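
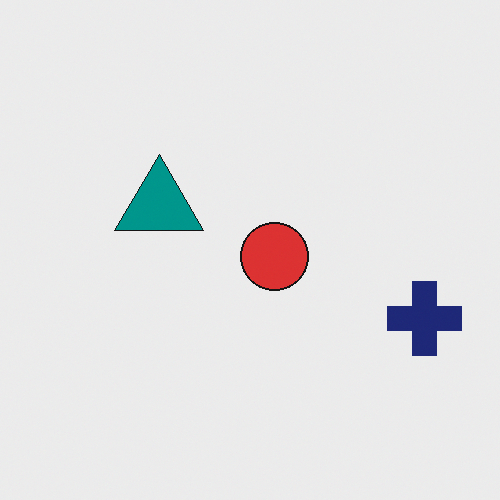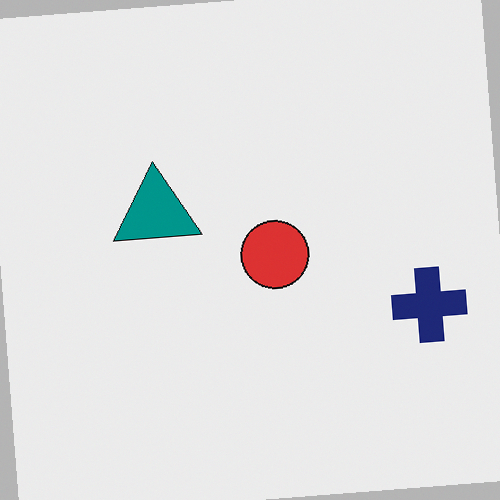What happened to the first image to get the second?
This is the original image rotated counter-clockwise by a slight angle.

Every shape is tilted by the same angle and the image corners show triangular fill wedges — a whole-image rotation by a non-right angle.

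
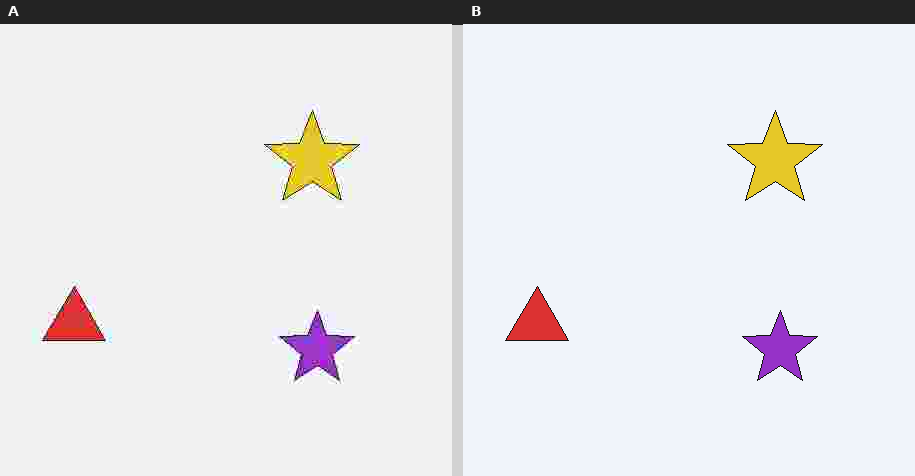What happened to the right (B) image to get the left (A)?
The image was heavily JPEG-compressed with obvious blocking artifacts.

Blocky 8×8 compression artifacts appear around shape edges and the flat background shows ringing — characteristic JPEG degradation.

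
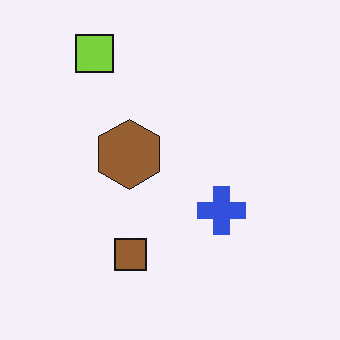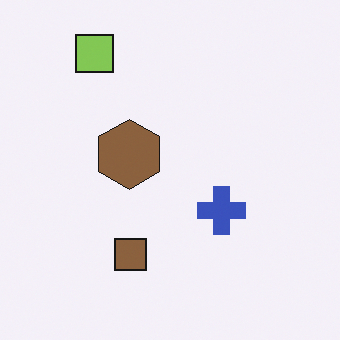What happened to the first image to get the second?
Slightly desaturated.

All colors are more muted and greyish — a global saturation change.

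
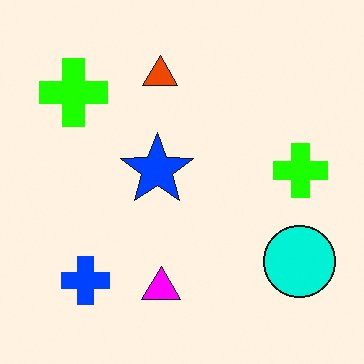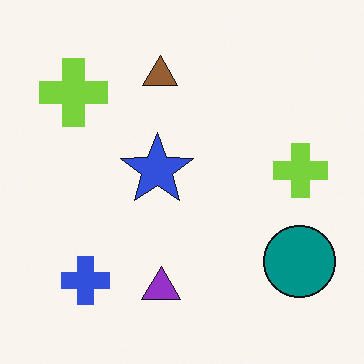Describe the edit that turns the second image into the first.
The transformation is: heavily oversaturated.

All colors are more vivid — a global saturation change.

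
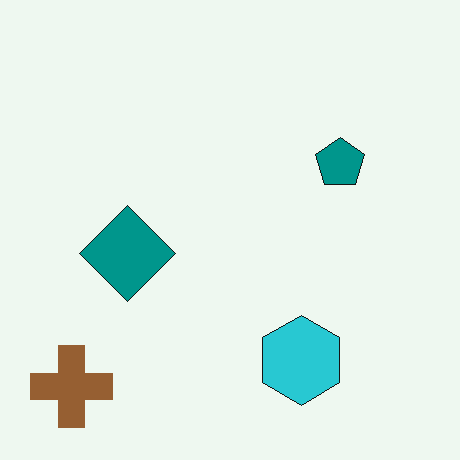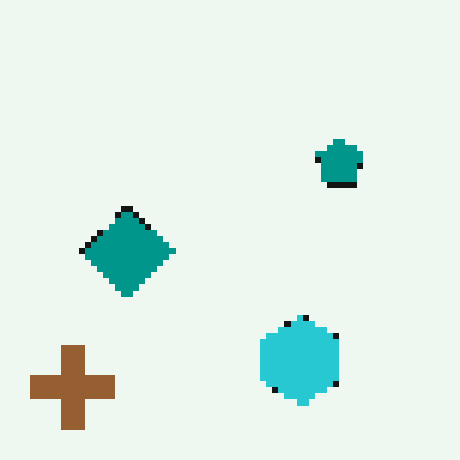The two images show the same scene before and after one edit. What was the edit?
It was pixelated into visible square blocks.

Shapes are reduced to large square blocks; fine edges and outlines are lost — a downscale-then-upscale (mosaic) effect.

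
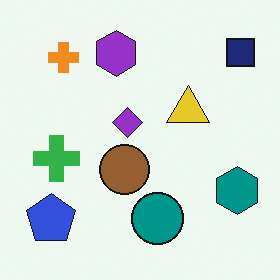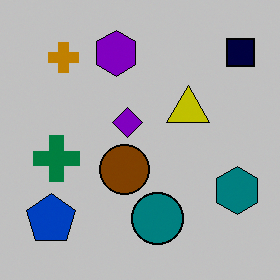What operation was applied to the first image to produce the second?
Heavily posterized to just a handful of flat colors.

Each flat color has snapped to a coarser quantized level — most visibly, the near-white background has dropped to a flat grey.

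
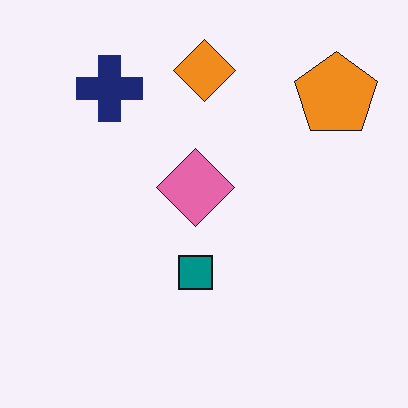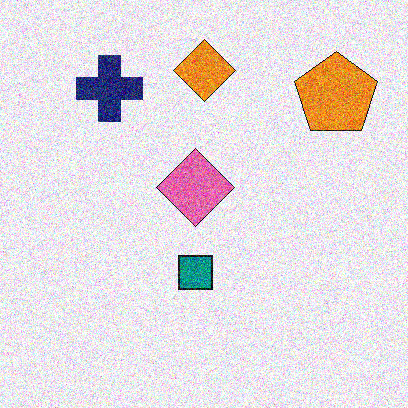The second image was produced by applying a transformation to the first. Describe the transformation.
It was degraded with a thick layer of grain.

Random speckle covers the whole image, including the flat background.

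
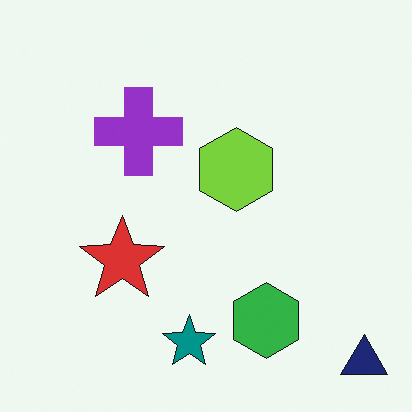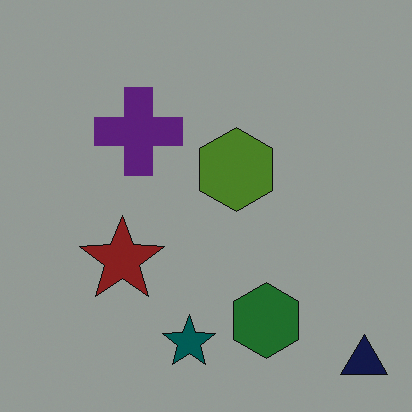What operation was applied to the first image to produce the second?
Darkened a lot.

Every pixel — background and shapes alike — is uniformly darkened.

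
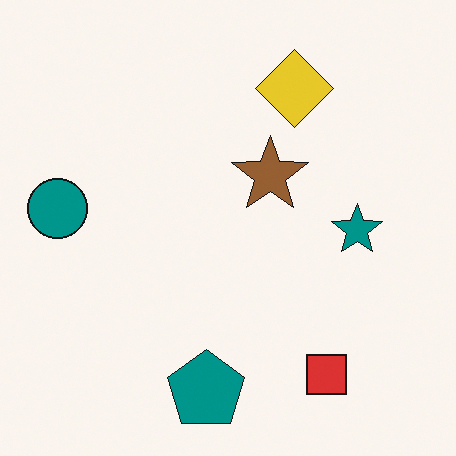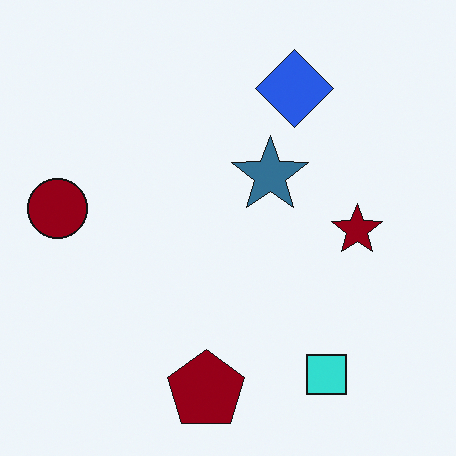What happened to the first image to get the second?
The second image is the first hue-shifted through roughly half the color wheel.

Every shape's color has rotated by the same amount around the hue wheel — a uniform hue shift.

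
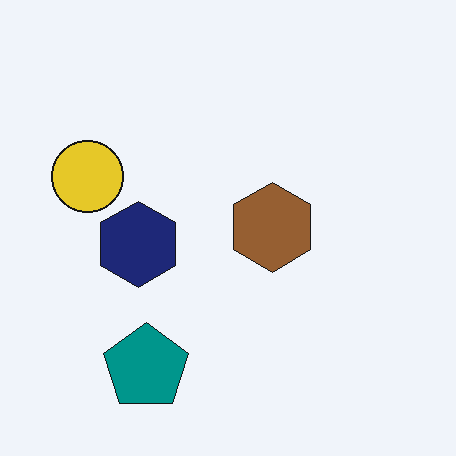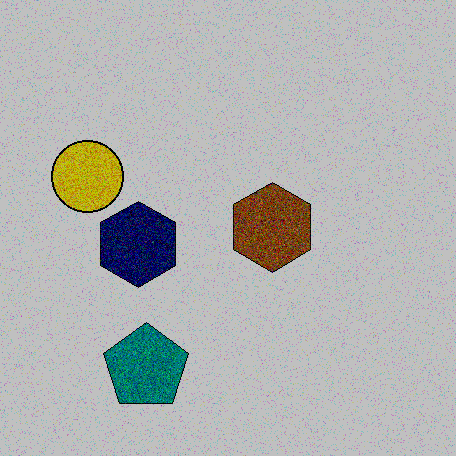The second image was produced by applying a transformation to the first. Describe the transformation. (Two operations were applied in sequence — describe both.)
This is the original image degraded with strong gaussian noise, then aggressively posterized.

Random speckle covers the whole image, including the flat background. Each flat color has snapped to a coarser quantized level — most visibly, the near-white background has dropped to a flat grey.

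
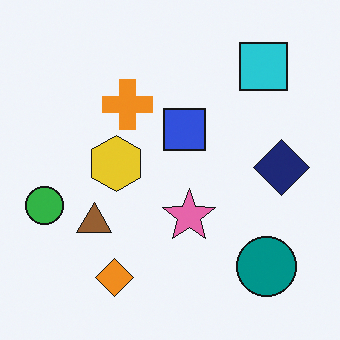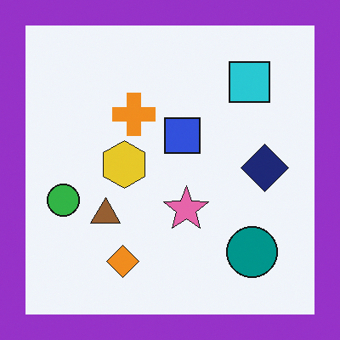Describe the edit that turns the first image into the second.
Framed with a purple border.

A solid purple frame runs around the edge of the second image, with the content slightly shrunk inside it.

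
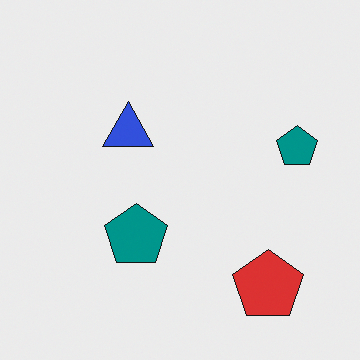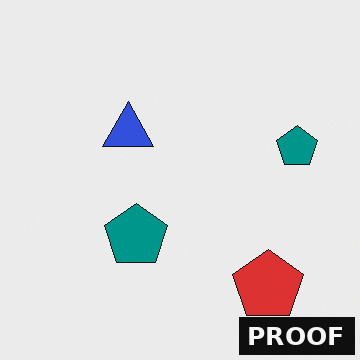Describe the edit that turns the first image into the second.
The image was watermarked with the text "PROOF" in the lower-right corner.

A dark label reading "PROOF" appears in the lower-right corner.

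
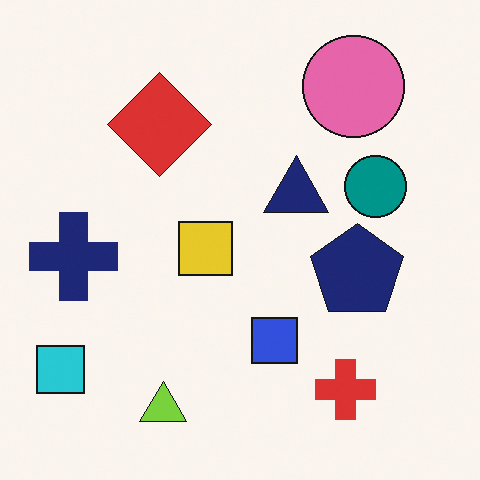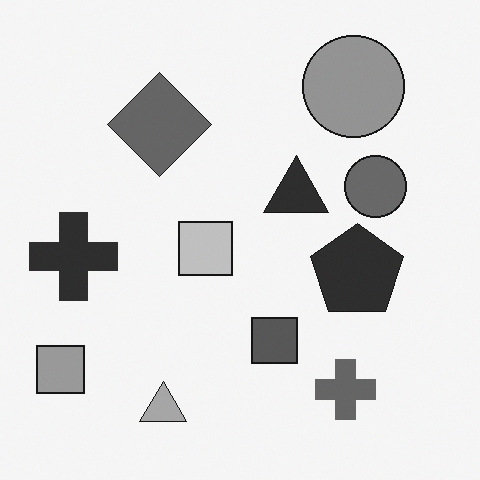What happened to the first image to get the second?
The image was converted to grayscale.

All color is removed — every shape is now a shade of grey.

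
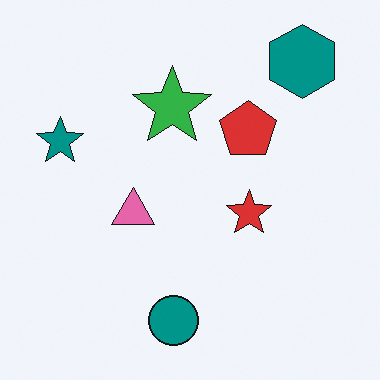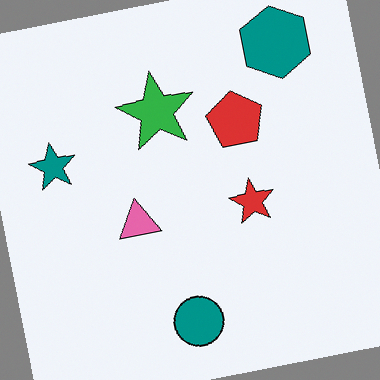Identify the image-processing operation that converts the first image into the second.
This is the original image rotated counter-clockwise by a small amount.

Every shape is tilted by the same angle and the image corners show triangular fill wedges — a whole-image rotation by a non-right angle.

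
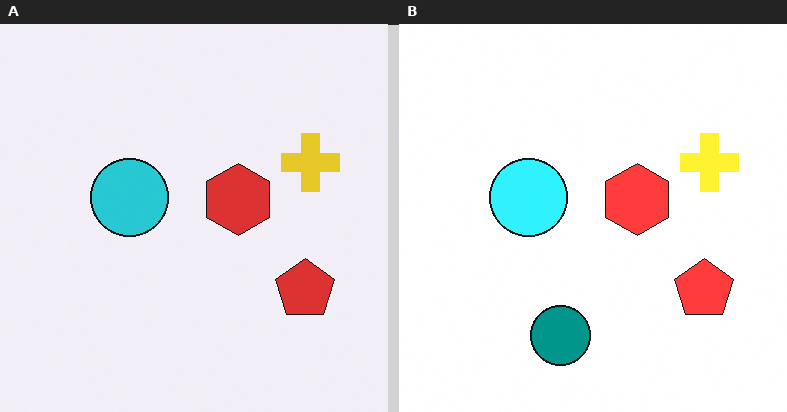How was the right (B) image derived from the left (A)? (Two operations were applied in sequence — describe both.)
The transformation is: brightened a little, then overlaid with an additional teal circle.

Every pixel — background and shapes alike — is uniformly brightened. A teal circle appears in the right (B) image that is absent from the left (A).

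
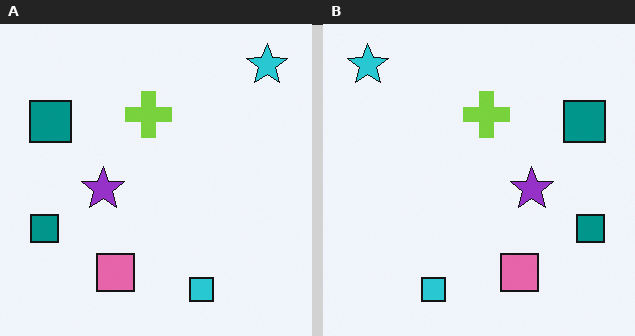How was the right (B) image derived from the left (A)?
Flipped horizontally (left ↔ right).

The cyan star is in the top-right of the left (A) image and the top-left of the right (B) — shapes on opposite sides of the vertical midline have swapped in a mirror flip.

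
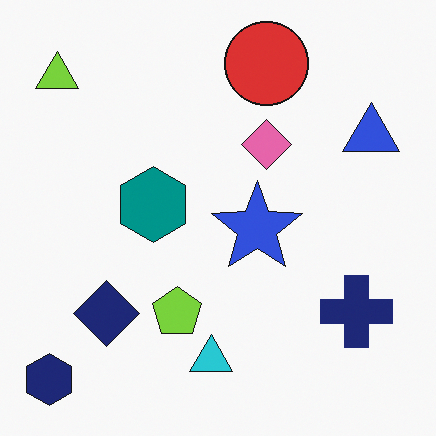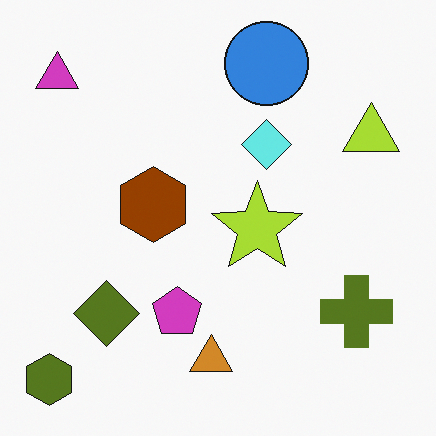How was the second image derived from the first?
Hue-shifted by a large amount.

Every shape's color has rotated by the same amount around the hue wheel — a uniform hue shift.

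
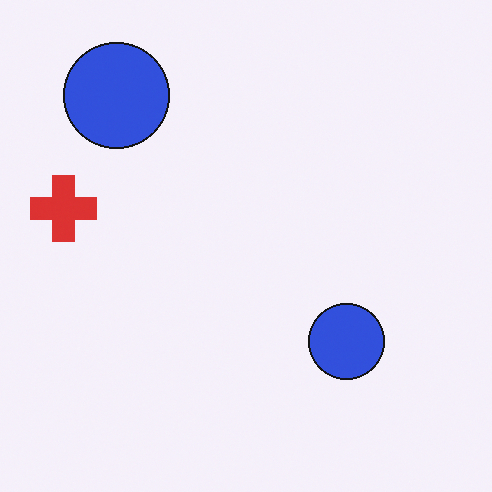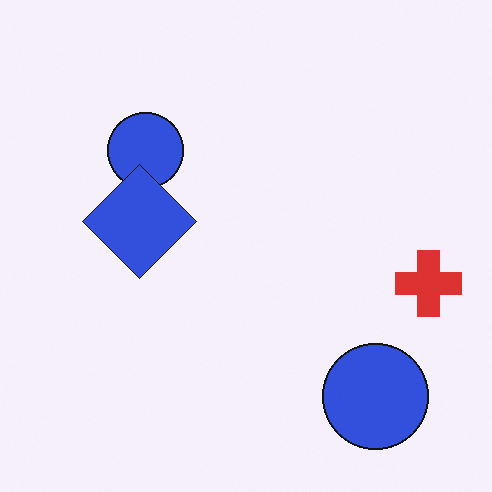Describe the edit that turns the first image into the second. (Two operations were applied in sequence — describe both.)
It was rotated 180°, then overlaid with an additional blue diamond.

The red cross sits in the left of the first image and the right of the second — consistent with a whole-image 180° rotation. A blue diamond appears in the second image that is absent from the first.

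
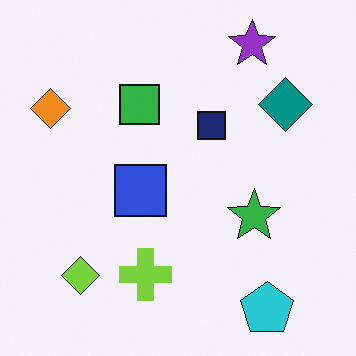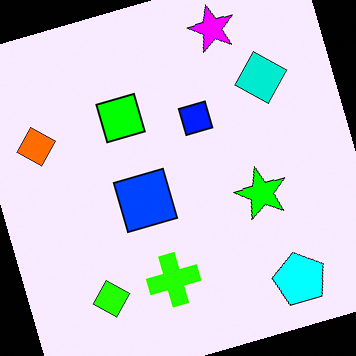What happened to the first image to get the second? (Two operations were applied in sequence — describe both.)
The second image is the first rotated counter-clockwise by a clearly visible amount, then made much more vivid (saturation change).

Every shape is tilted by the same angle and the image corners show triangular fill wedges — a whole-image rotation by a non-right angle. All colors are more vivid — a global saturation change.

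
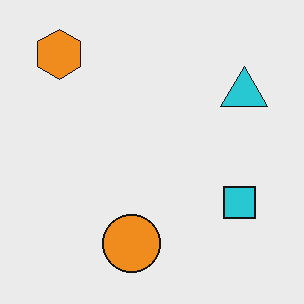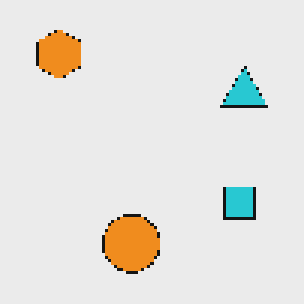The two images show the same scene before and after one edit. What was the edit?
The transformation is: mildly pixelated.

Shapes are reduced to large square blocks; fine edges and outlines are lost — a downscale-then-upscale (mosaic) effect.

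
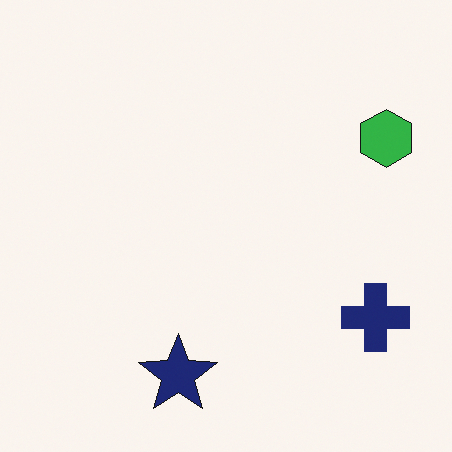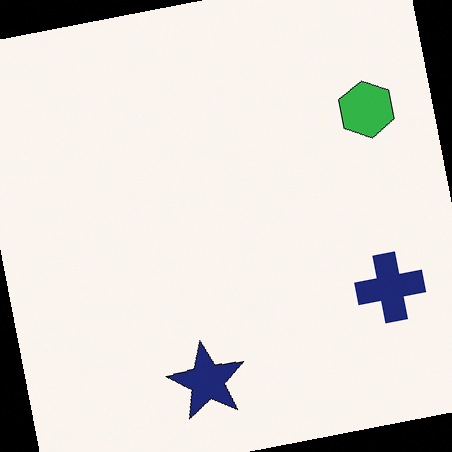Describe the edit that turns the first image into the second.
The second image is the first rotated counter-clockwise by a small amount.

Every shape is tilted by the same angle and the image corners show triangular fill wedges — a whole-image rotation by a non-right angle.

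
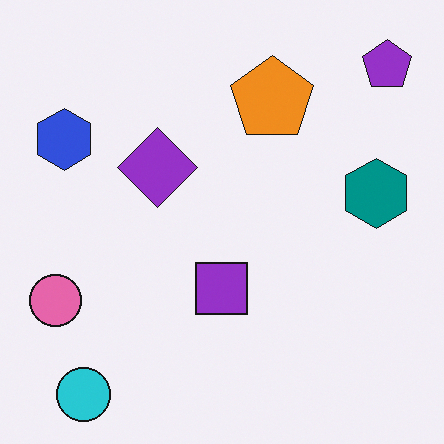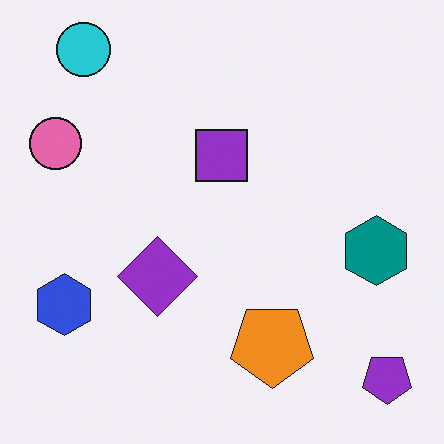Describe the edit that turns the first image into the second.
Flipped vertically (top ↔ bottom).

The cyan circle is in the bottom-left of the first image and the top-left of the second — shapes on opposite sides of the horizontal midline have swapped in a mirror flip.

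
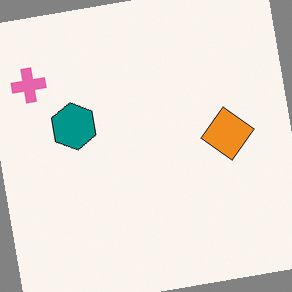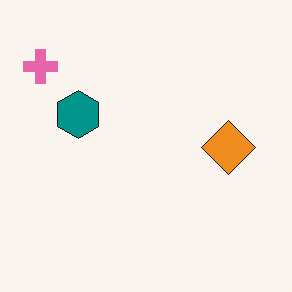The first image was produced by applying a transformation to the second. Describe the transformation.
The image was rotated counter-clockwise by a small amount.

Every shape is tilted by the same angle and the image corners show triangular fill wedges — a whole-image rotation by a non-right angle.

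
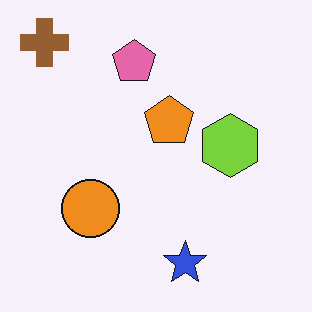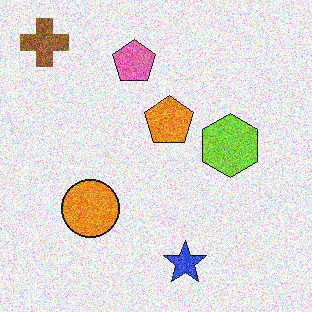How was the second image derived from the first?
The image was degraded with strong gaussian noise.

Random speckle covers the whole image, including the flat background.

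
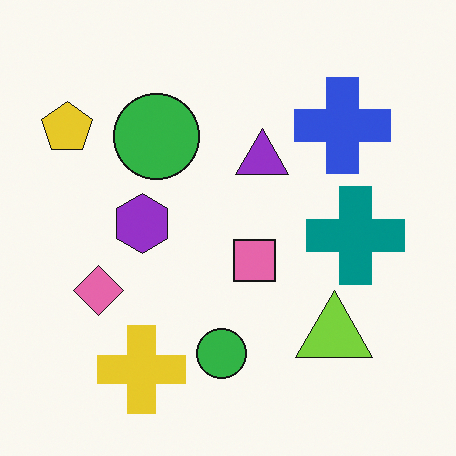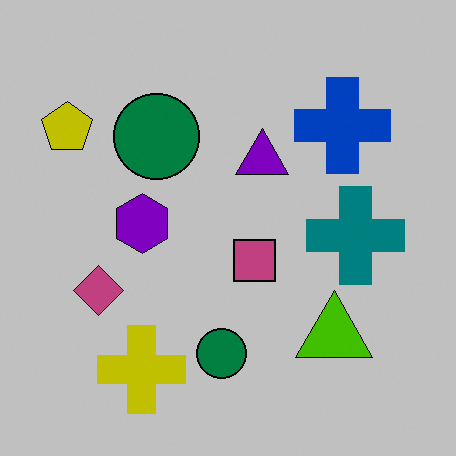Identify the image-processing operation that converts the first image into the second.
The transformation is: heavily posterized to just a handful of flat colors.

Each flat color has snapped to a coarser quantized level — most visibly, the near-white background has dropped to a flat grey.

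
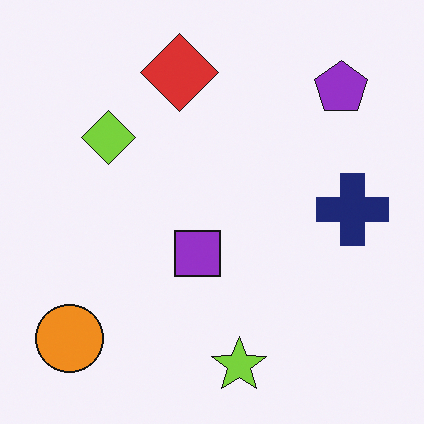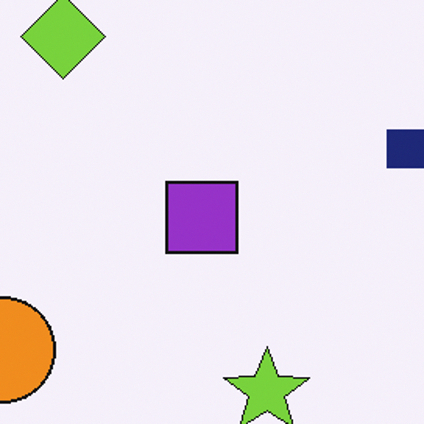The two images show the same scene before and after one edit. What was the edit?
The image was cropped to a modestly smaller region and rescaled.

The visible shapes are larger and the field of view is narrower; shapes near the original edges may be partly or wholly outside the frame — a crop-and-rescale.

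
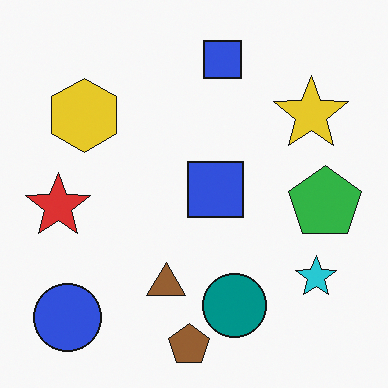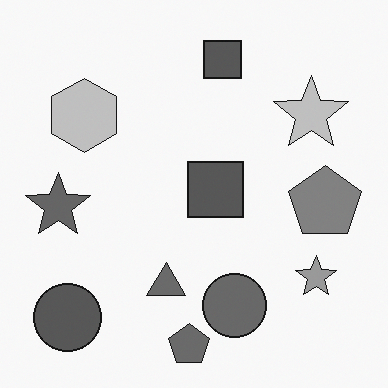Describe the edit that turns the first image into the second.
The second image is the first converted to grayscale.

All color is removed — every shape is now a shade of grey.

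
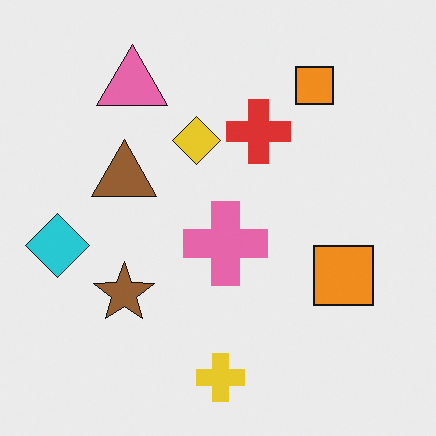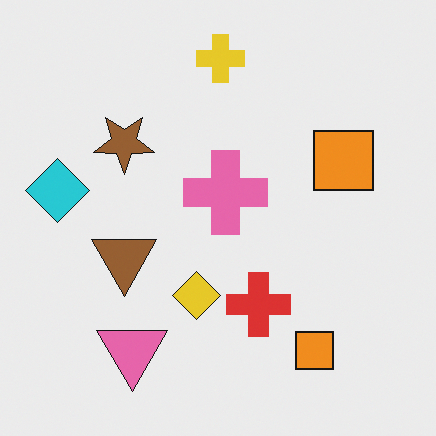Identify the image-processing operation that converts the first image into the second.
It was flipped vertically (top ↔ bottom).

The yellow cross is in the bottom of the first image and the top of the second — shapes on opposite sides of the horizontal midline have swapped in a mirror flip.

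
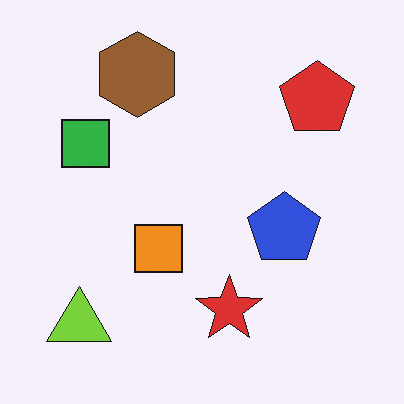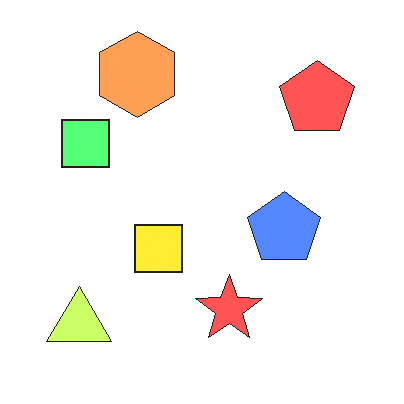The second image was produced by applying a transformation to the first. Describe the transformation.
This is the original image substantially brightened.

Every pixel — background and shapes alike — is uniformly brightened.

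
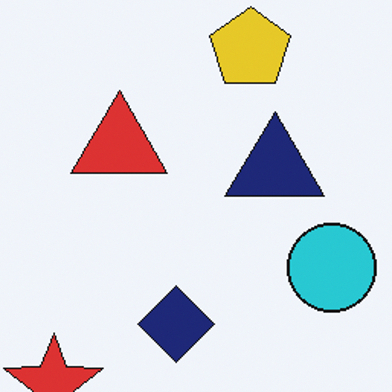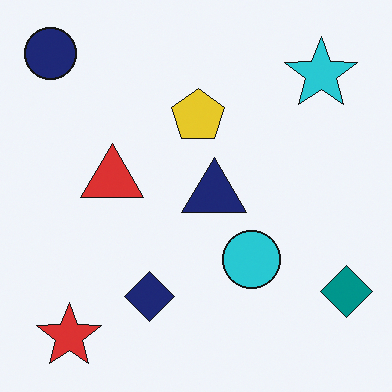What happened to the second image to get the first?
The image was cropped slightly and scaled back up.

The visible shapes are larger and the field of view is narrower; shapes near the original edges may be partly or wholly outside the frame — a crop-and-rescale.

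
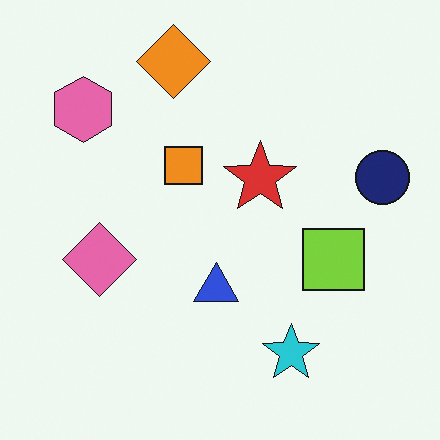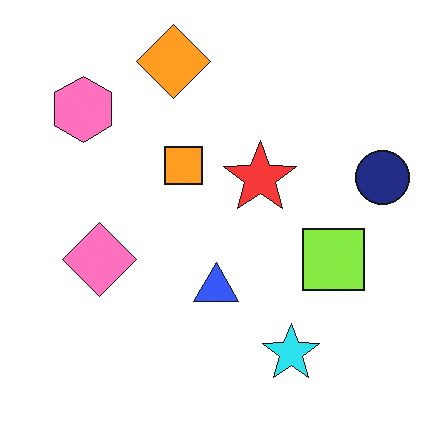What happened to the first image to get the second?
It was slightly brightened.

Every pixel — background and shapes alike — is uniformly brightened.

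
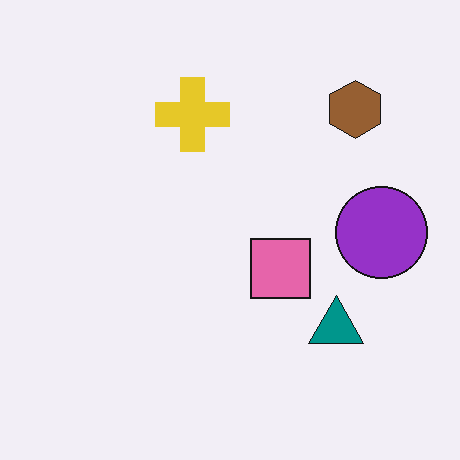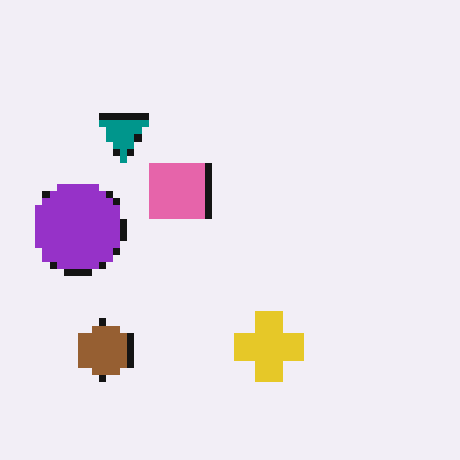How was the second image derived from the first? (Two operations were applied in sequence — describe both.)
It was rotated 180°, then moderately pixelated.

The brown hexagon sits in the top-right of the first image and the bottom-left of the second — consistent with a whole-image 180° rotation. Shapes are reduced to large square blocks; fine edges and outlines are lost — a downscale-then-upscale (mosaic) effect.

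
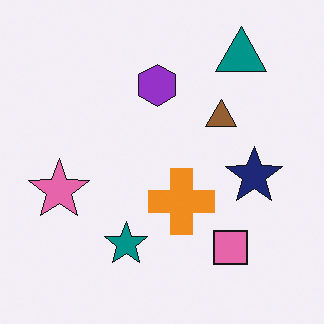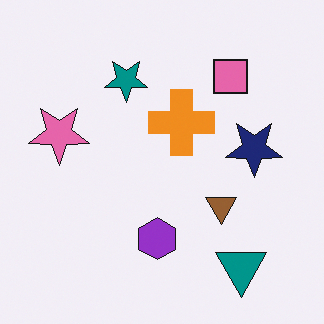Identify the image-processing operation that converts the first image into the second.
The transformation is: flipped vertically (top ↔ bottom).

The teal triangle is in the top-right of the first image and the bottom-right of the second — shapes on opposite sides of the horizontal midline have swapped in a mirror flip.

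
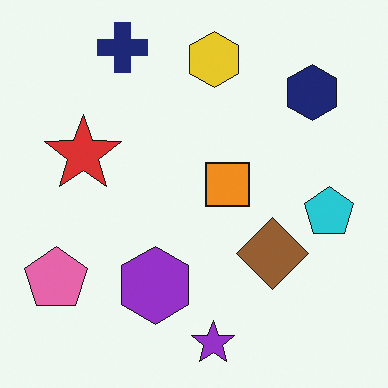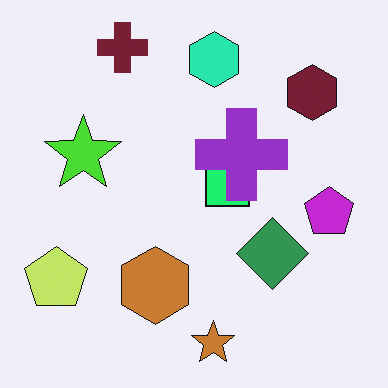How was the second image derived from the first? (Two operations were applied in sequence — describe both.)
It was hue-shifted by a moderate amount, then overlaid with an additional purple cross.

Every shape's color has rotated by the same amount around the hue wheel — a uniform hue shift. A purple cross appears in the second image that is absent from the first.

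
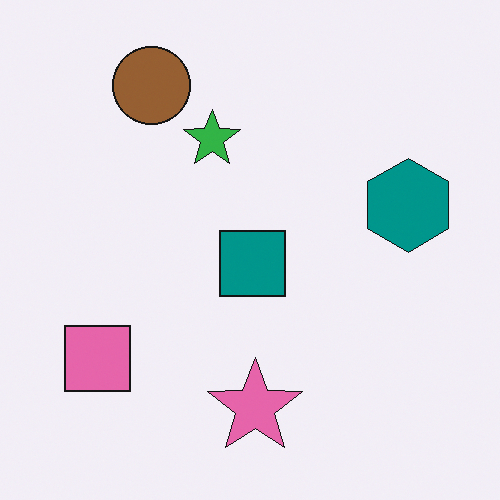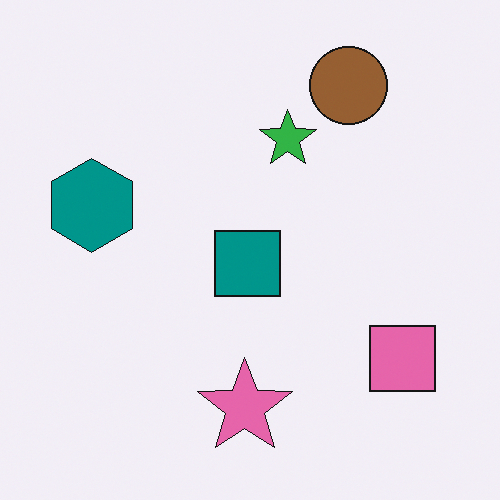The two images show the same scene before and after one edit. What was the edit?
The image was flipped horizontally (left ↔ right).

The teal hexagon is in the right of the first image and the left of the second — shapes on opposite sides of the vertical midline have swapped in a mirror flip.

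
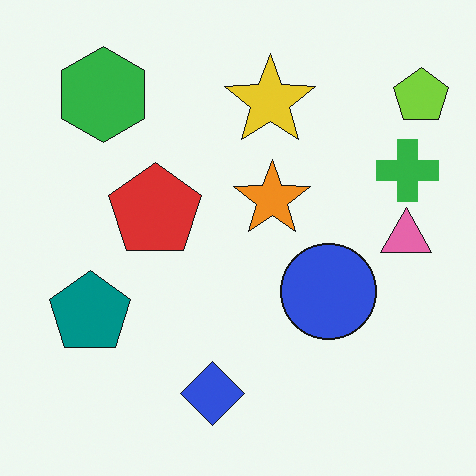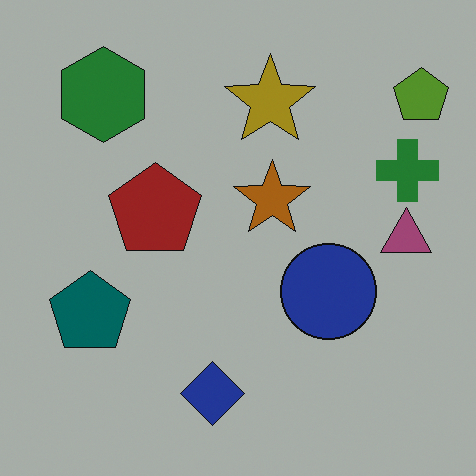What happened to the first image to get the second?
The transformation is: substantially darkened.

Every pixel — background and shapes alike — is uniformly darkened.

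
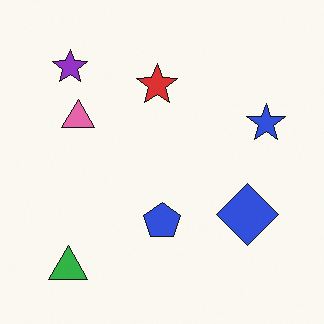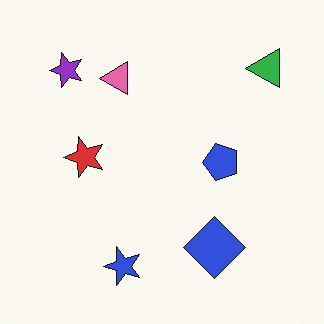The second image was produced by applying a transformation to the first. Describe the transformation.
The second image is the first transposed (reflected across the top-left ↔ bottom-right diagonal).

Shapes have swapped their row and column positions — what was in the top-right is now in the bottom-left — a diagonal reflection.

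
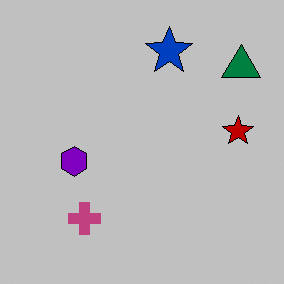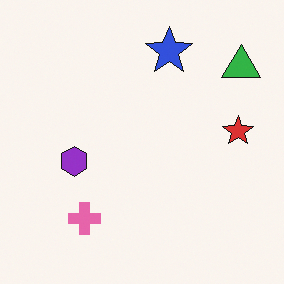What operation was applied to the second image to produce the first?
It was aggressively posterized.

Each flat color has snapped to a coarser quantized level — most visibly, the near-white background has dropped to a flat grey.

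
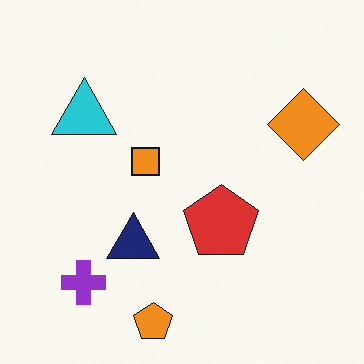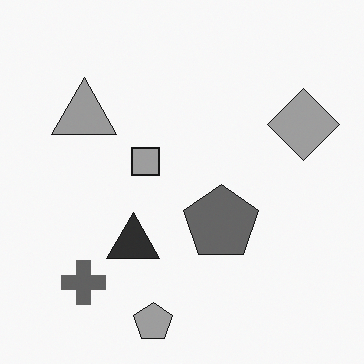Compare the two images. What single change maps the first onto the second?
It was converted to grayscale.

All color is removed — every shape is now a shade of grey.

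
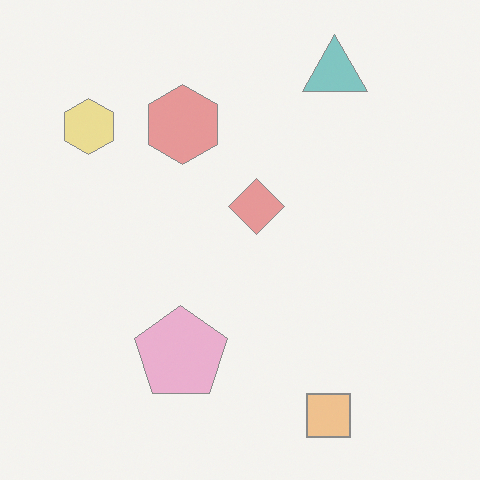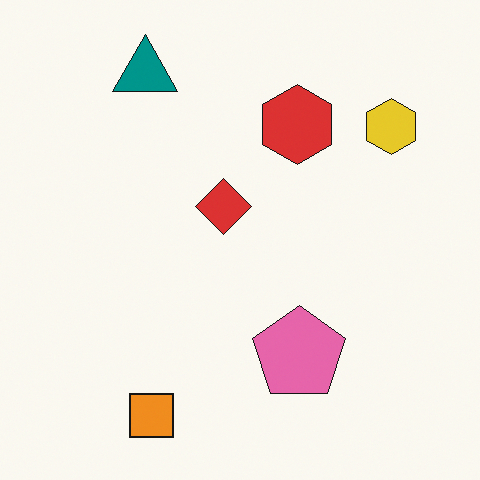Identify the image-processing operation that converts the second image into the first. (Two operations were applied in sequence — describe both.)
It was flipped horizontally (left ↔ right), then given much lower contrast.

The yellow hexagon is in the top-right of the second image and the top-left of the first — shapes on opposite sides of the vertical midline have swapped in a mirror flip. Tones are pushed toward mid-grey across the whole image — a global contrast change.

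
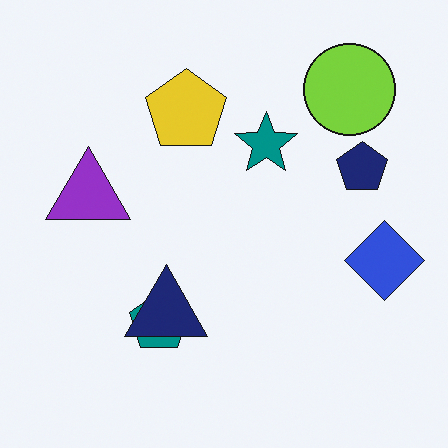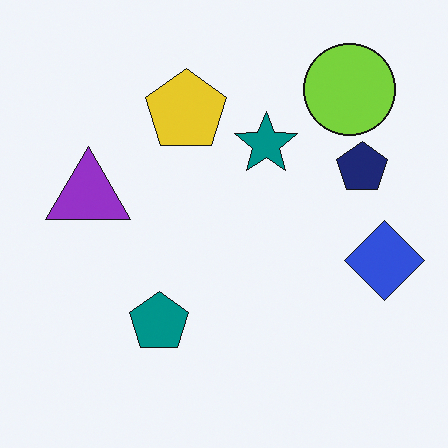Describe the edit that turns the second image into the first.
This is the original image overlaid with an additional navy triangle.

A navy triangle appears in the first image that is absent from the second.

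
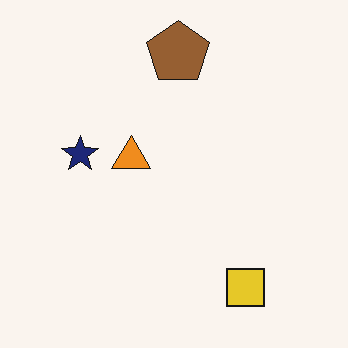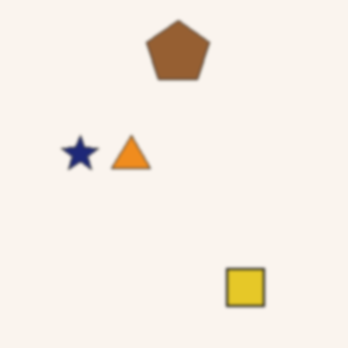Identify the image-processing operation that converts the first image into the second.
This is the original image lightly blurred.

Shape edges and outlines are uniformly softened across the whole image.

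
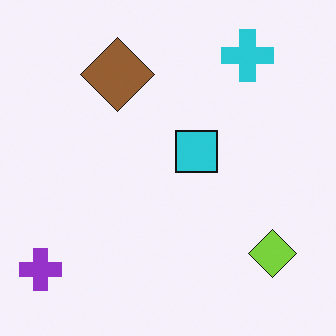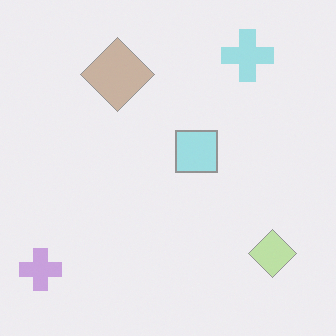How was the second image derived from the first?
This is the original image washed out (contrast reduced).

Tones are pushed toward mid-grey across the whole image — a global contrast change.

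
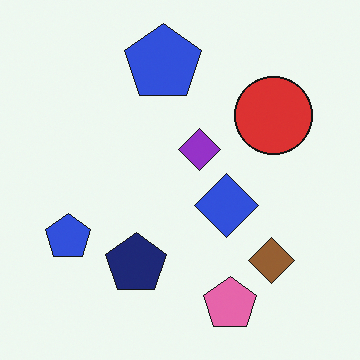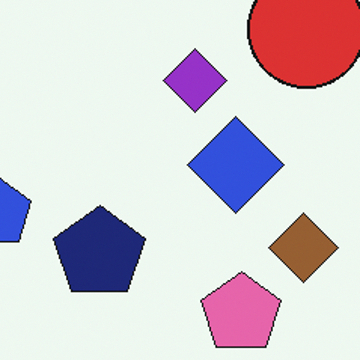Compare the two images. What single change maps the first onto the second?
It was cropped slightly and scaled back up.

The visible shapes are larger and the field of view is narrower; shapes near the original edges may be partly or wholly outside the frame — a crop-and-rescale.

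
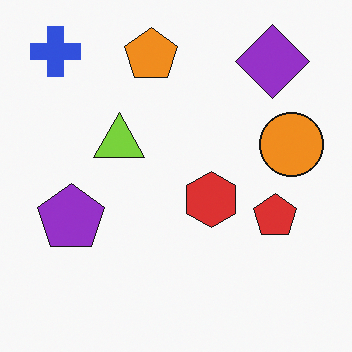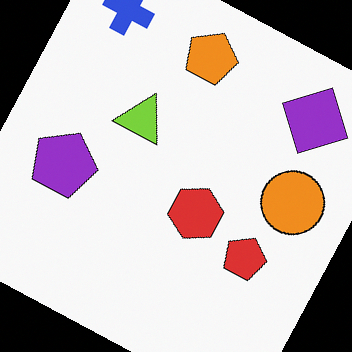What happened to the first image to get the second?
Rotated clockwise by a clearly visible amount.

Every shape is tilted by the same angle and the image corners show triangular fill wedges — a whole-image rotation by a non-right angle.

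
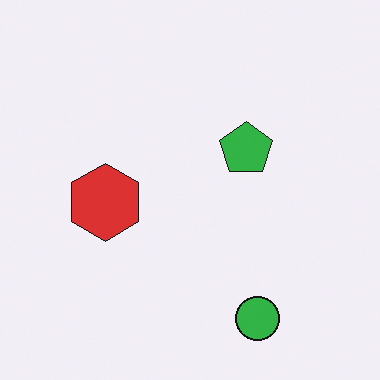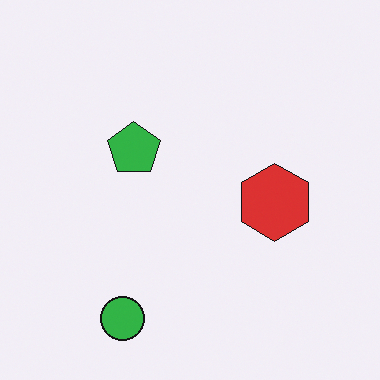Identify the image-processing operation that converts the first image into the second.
The second image is the first flipped horizontally (left ↔ right).

The red hexagon is in the left of the first image and the right of the second — shapes on opposite sides of the vertical midline have swapped in a mirror flip.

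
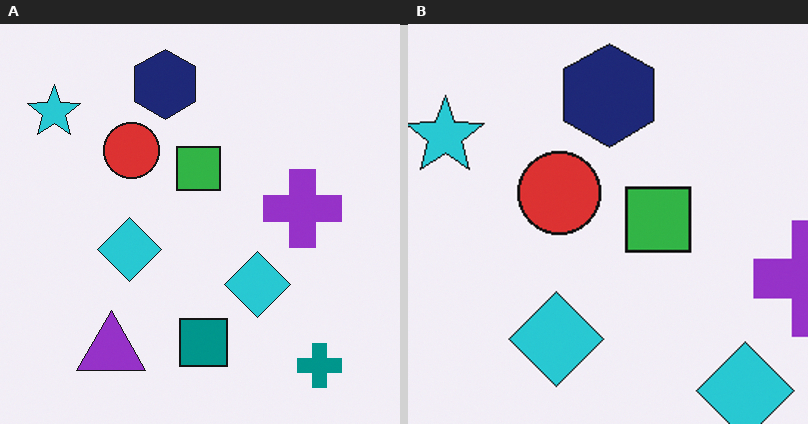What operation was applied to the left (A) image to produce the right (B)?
The right (B) image is the left (A) cropped slightly and scaled back up.

The visible shapes are larger and the field of view is narrower; shapes near the original edges may be partly or wholly outside the frame — a crop-and-rescale.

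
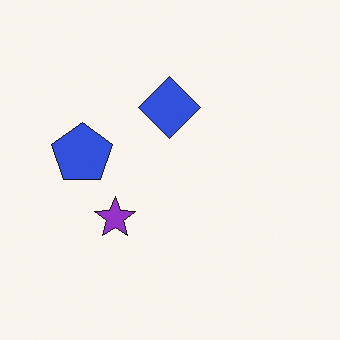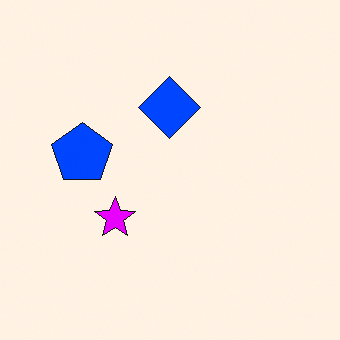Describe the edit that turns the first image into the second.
The second image is the first heavily oversaturated.

All colors are more vivid — a global saturation change.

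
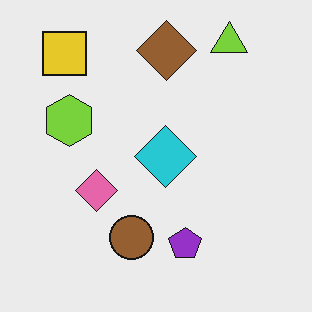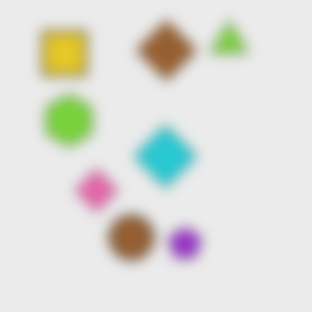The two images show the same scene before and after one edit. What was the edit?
It was strongly gaussian-blurred.

Shape edges and outlines are uniformly softened across the whole image.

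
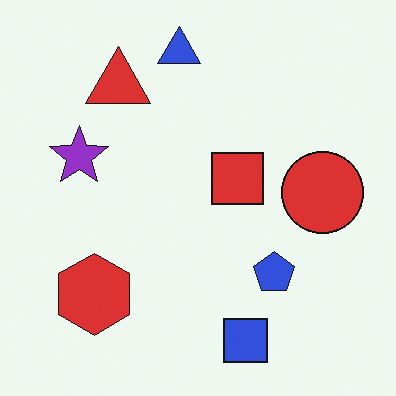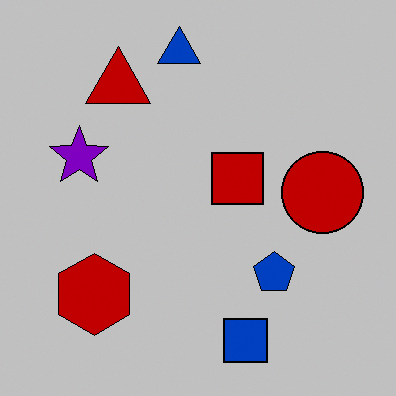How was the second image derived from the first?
It was aggressively posterized.

Each flat color has snapped to a coarser quantized level — most visibly, the near-white background has dropped to a flat grey.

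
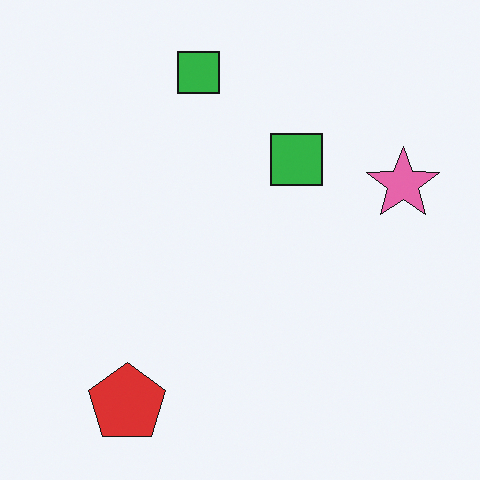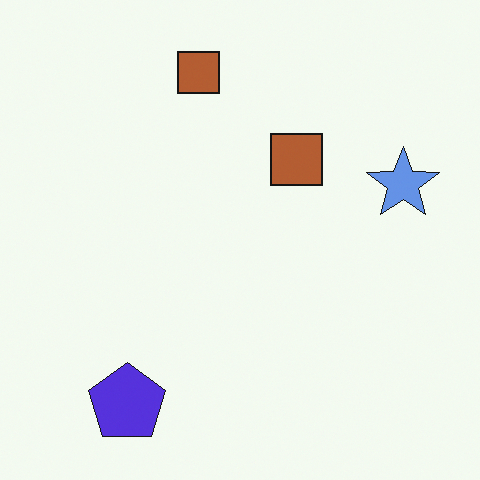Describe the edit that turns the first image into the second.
The image was hue-shifted by a large amount.

Every shape's color has rotated by the same amount around the hue wheel — a uniform hue shift.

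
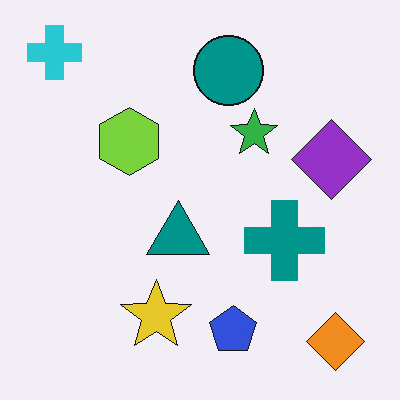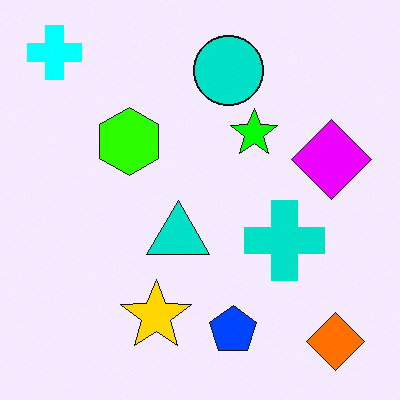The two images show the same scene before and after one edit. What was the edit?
The transformation is: heavily oversaturated.

All colors are more vivid — a global saturation change.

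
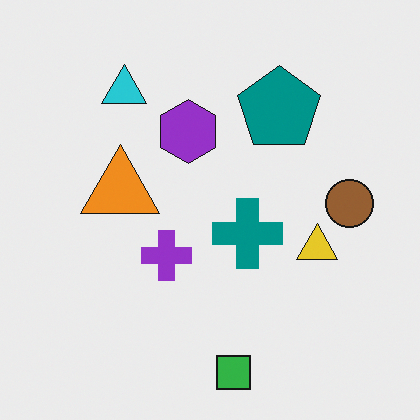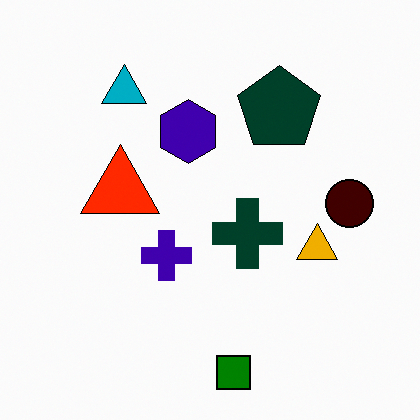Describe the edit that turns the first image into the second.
The image was boosted in contrast.

Tones are pushed away from mid-grey across the whole image — a global contrast change.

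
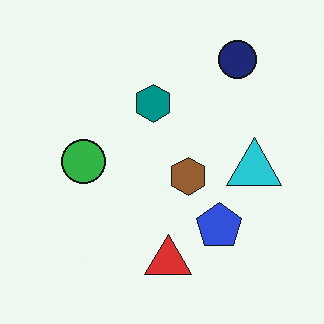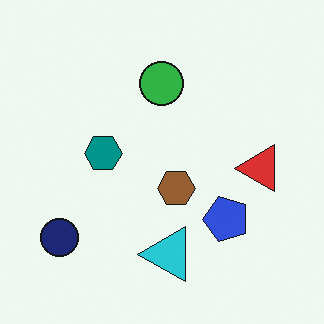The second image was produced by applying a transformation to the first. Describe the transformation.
The second image is the first transposed (reflected across the top-left ↔ bottom-right diagonal).

Shapes have swapped their row and column positions — what was in the top-right is now in the bottom-left — a diagonal reflection.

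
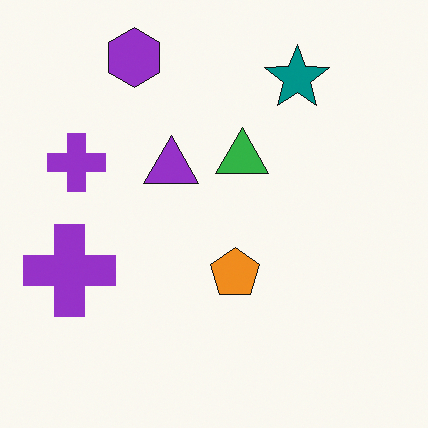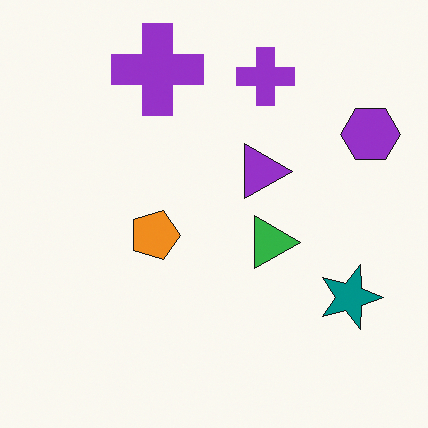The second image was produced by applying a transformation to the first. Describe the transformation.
The second image is the first rotated 90° clockwise.

The purple hexagon sits in the top-left of the first image and the top-right of the second — consistent with a whole-image 90° clockwise rotation.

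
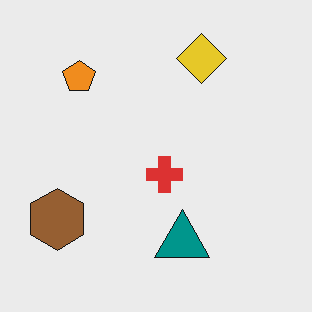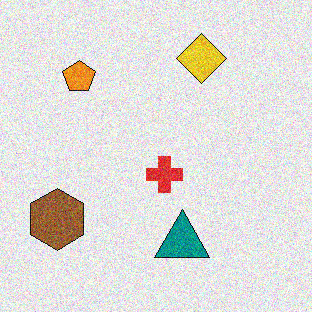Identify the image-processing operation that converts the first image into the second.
It was degraded with visible gaussian noise.

Random speckle covers the whole image, including the flat background.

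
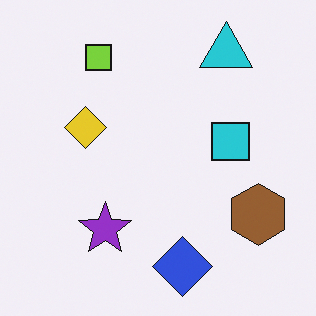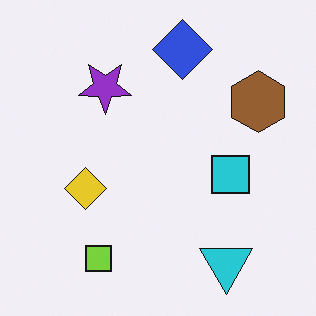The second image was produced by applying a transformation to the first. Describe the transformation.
It was flipped vertically (top ↔ bottom).

The blue diamond is in the bottom of the first image and the top of the second — shapes on opposite sides of the horizontal midline have swapped in a mirror flip.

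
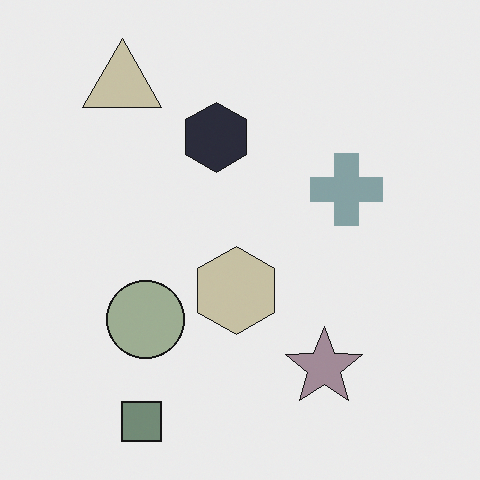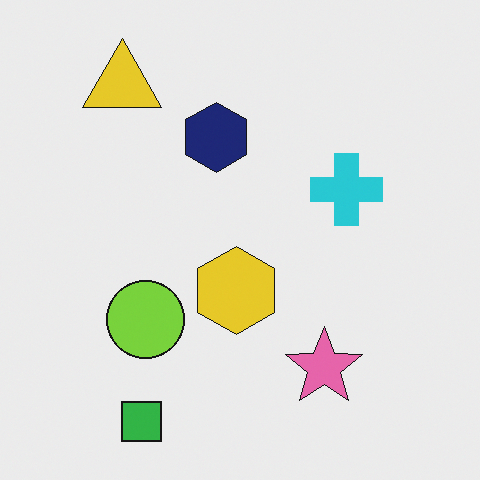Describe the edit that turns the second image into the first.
It was made much more muted (saturation change).

All colors are more muted and greyish — a global saturation change.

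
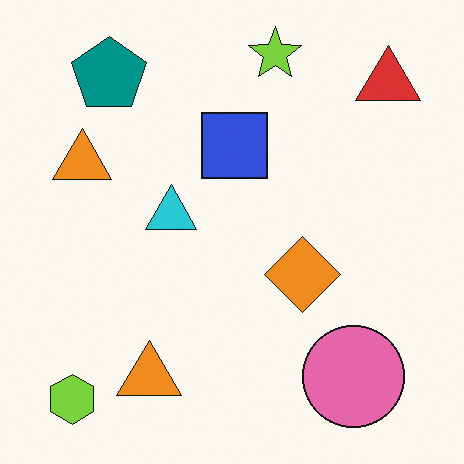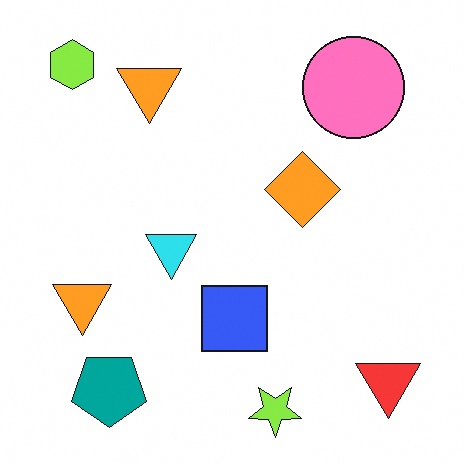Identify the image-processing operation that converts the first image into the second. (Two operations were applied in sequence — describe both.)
It was flipped vertically (top ↔ bottom), then brightened a little.

The lime star is in the top of the first image and the bottom of the second — shapes on opposite sides of the horizontal midline have swapped in a mirror flip. Every pixel — background and shapes alike — is uniformly brightened.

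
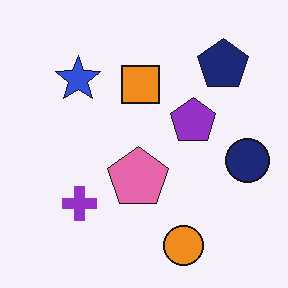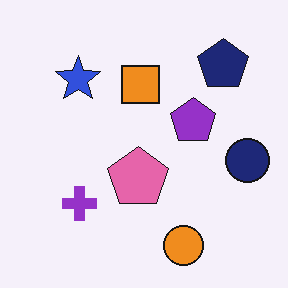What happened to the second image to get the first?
This is the original image given moderate JPEG compression.

Blocky 8×8 compression artifacts appear around shape edges and the flat background shows ringing — characteristic JPEG degradation.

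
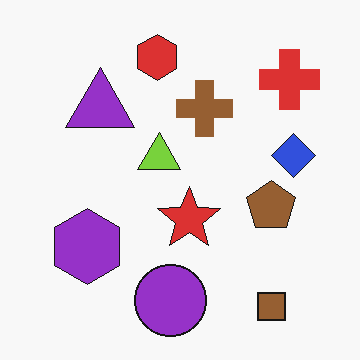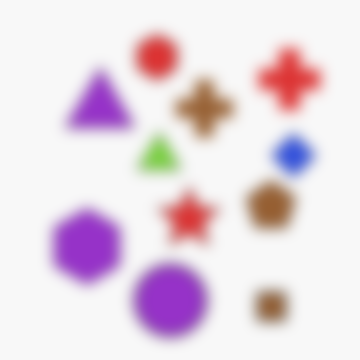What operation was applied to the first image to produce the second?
The second image is the first heavily blurred.

Shape edges and outlines are uniformly softened across the whole image.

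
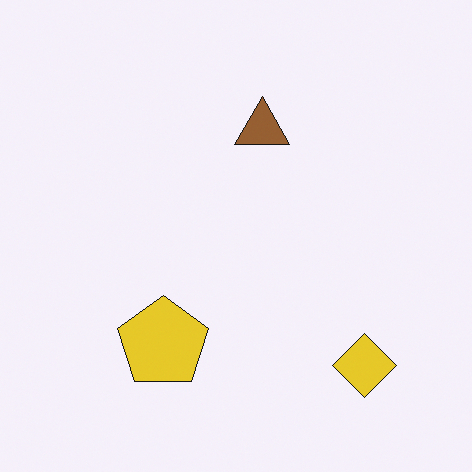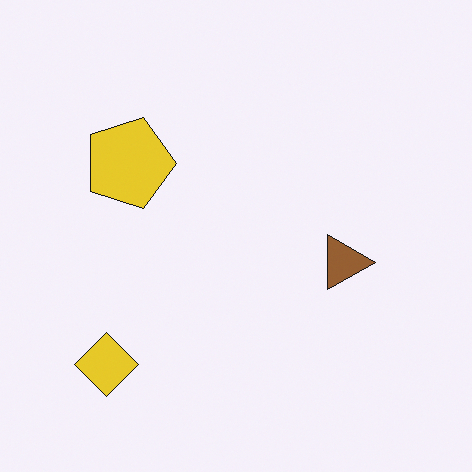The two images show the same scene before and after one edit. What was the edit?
This is the original image rotated 90° clockwise.

The yellow diamond sits in the bottom-right of the first image and the bottom-left of the second — consistent with a whole-image 90° clockwise rotation.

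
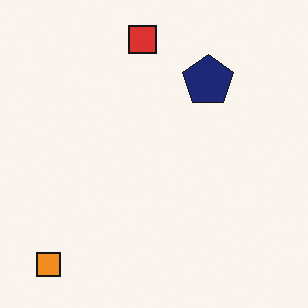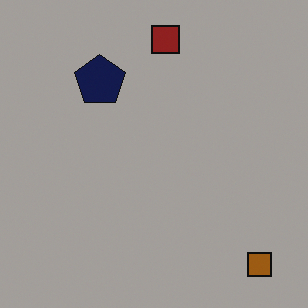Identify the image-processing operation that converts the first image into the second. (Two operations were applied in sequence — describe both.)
The second image is the first flipped horizontally (left ↔ right), then substantially darkened.

The orange square is in the bottom-left of the first image and the bottom-right of the second — shapes on opposite sides of the vertical midline have swapped in a mirror flip. Every pixel — background and shapes alike — is uniformly darkened.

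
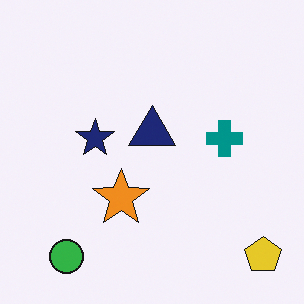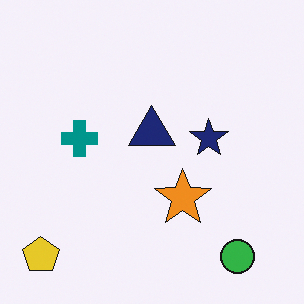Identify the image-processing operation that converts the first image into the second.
The second image is the first flipped horizontally (left ↔ right).

The yellow pentagon is in the bottom-right of the first image and the bottom-left of the second — shapes on opposite sides of the vertical midline have swapped in a mirror flip.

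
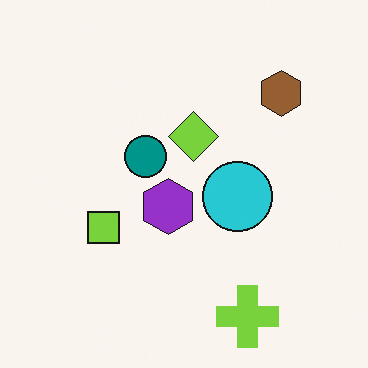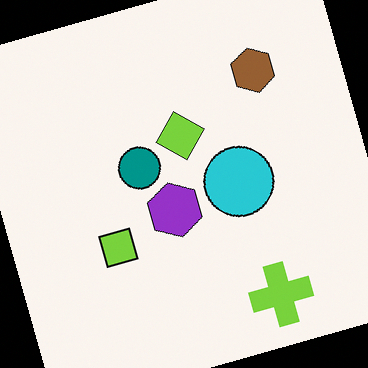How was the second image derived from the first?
The image was rotated counter-clockwise by a moderate amount.

Every shape is tilted by the same angle and the image corners show triangular fill wedges — a whole-image rotation by a non-right angle.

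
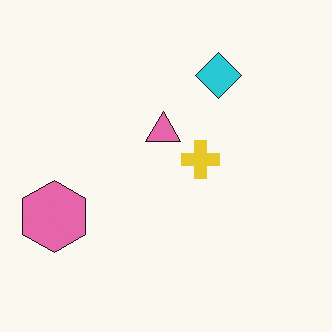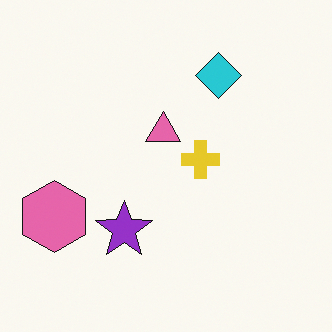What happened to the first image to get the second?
This is the original image overlaid with an additional purple star.

A purple star appears in the second image that is absent from the first.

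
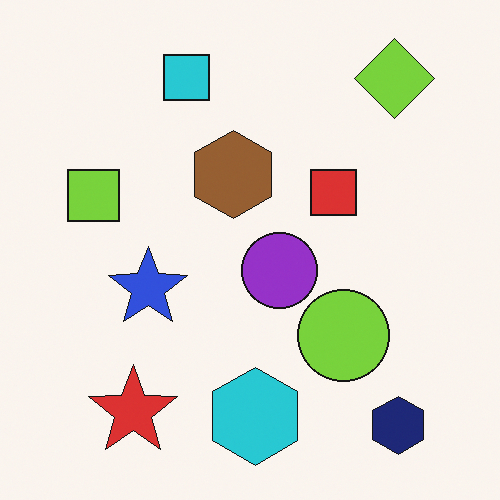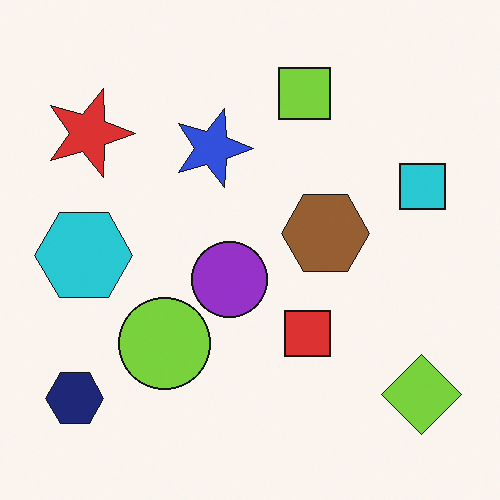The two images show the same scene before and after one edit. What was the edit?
The transformation is: rotated 90° clockwise.

The navy hexagon sits in the bottom-right of the first image and the bottom-left of the second — consistent with a whole-image 90° clockwise rotation.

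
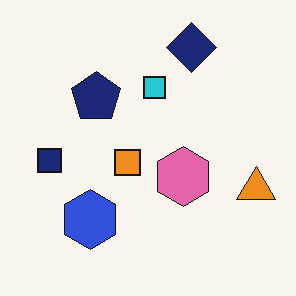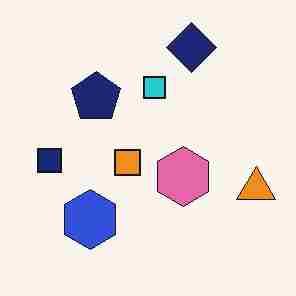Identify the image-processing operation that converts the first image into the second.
The image was degraded with heavy JPEG compression.

Blocky 8×8 compression artifacts appear around shape edges and the flat background shows ringing — characteristic JPEG degradation.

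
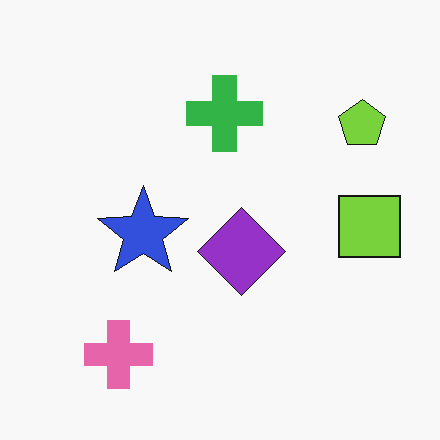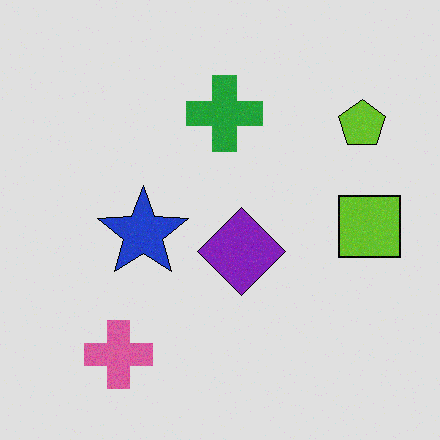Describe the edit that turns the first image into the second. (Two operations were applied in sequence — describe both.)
The image was degraded with light additive noise, then moderately posterized.

Random speckle covers the whole image, including the flat background. Each flat color has snapped to a coarser quantized level — most visibly, the near-white background has dropped to a flat grey.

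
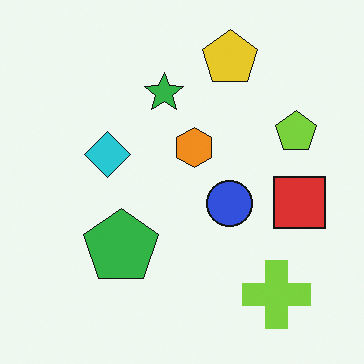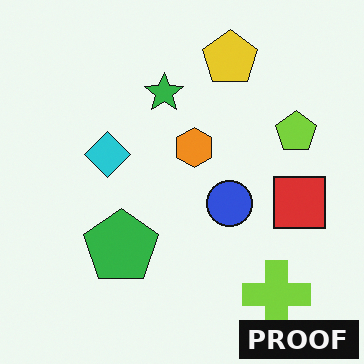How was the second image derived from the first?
This is the original image watermarked with the text "PROOF" in the lower-right corner.

A dark label reading "PROOF" appears in the lower-right corner.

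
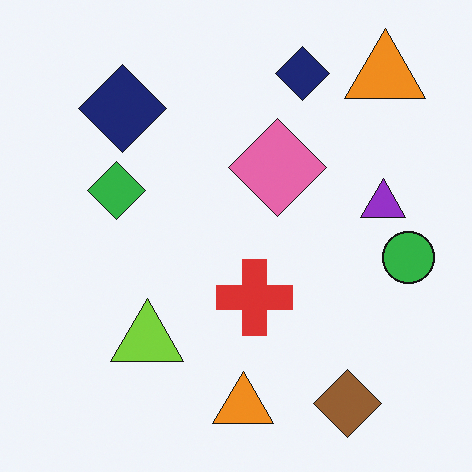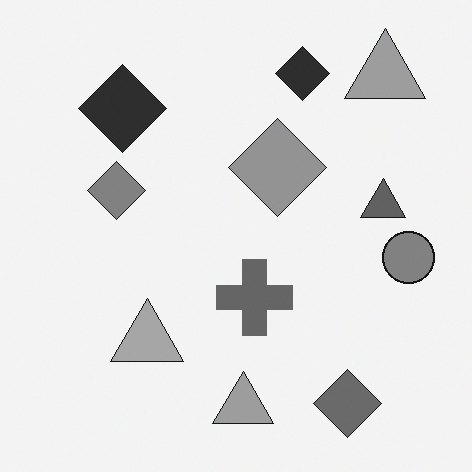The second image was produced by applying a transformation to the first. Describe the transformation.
The image was converted to grayscale.

All color is removed — every shape is now a shade of grey.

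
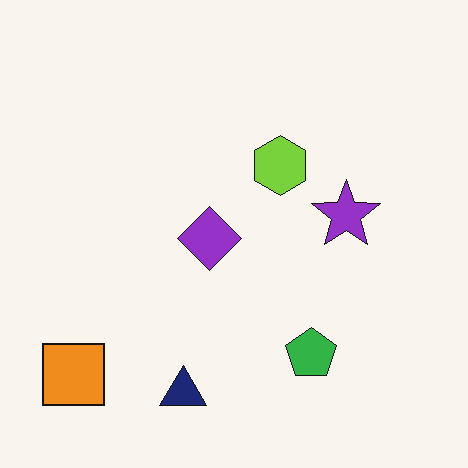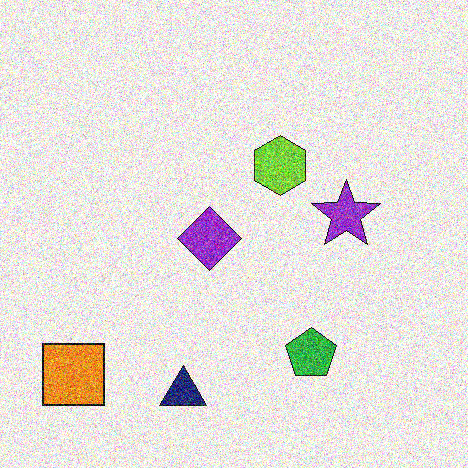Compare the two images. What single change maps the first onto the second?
The second image is the first degraded with strong gaussian noise.

Random speckle covers the whole image, including the flat background.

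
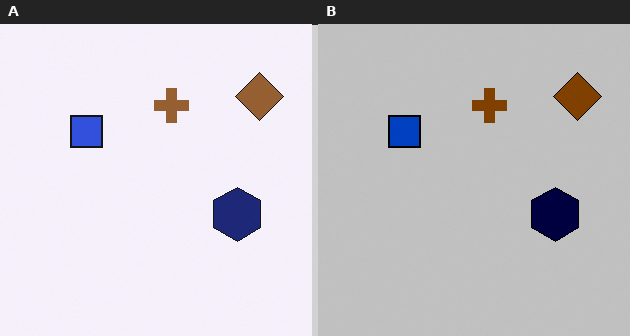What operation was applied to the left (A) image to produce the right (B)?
This is the original image heavily posterized to just a handful of flat colors.

Each flat color has snapped to a coarser quantized level — most visibly, the near-white background has dropped to a flat grey.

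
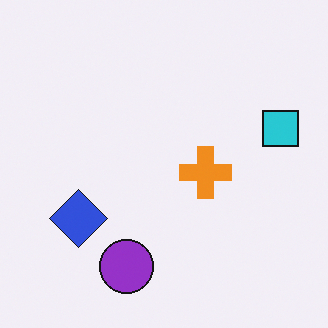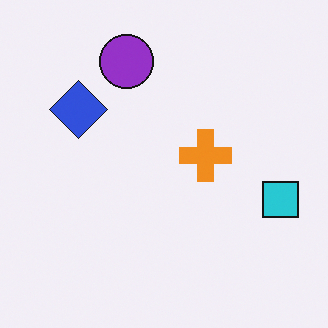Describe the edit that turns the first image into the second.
The second image is the first flipped vertically (top ↔ bottom).

The purple circle is in the bottom of the first image and the top of the second — shapes on opposite sides of the horizontal midline have swapped in a mirror flip.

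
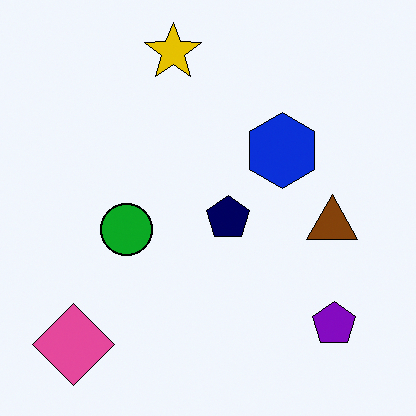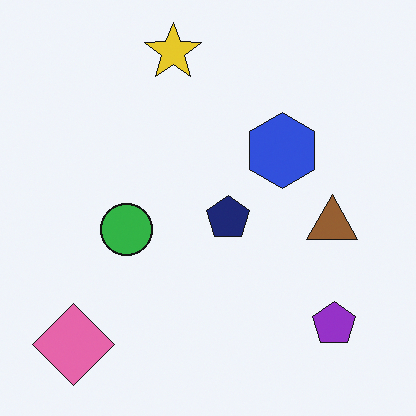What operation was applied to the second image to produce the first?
The image was given slightly increased contrast.

Tones are pushed away from mid-grey across the whole image — a global contrast change.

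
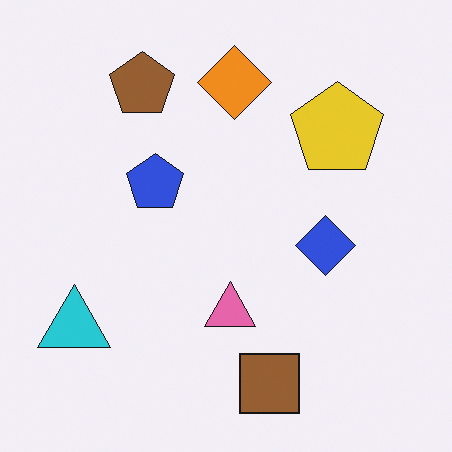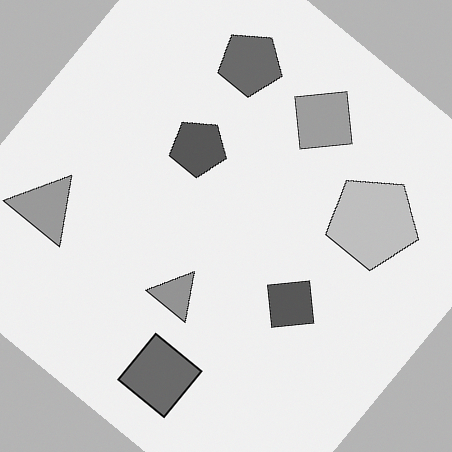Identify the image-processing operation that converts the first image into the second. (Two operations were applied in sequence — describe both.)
It was rotated clockwise by a large amount — several tens of degrees, then converted to grayscale.

Every shape is tilted by the same angle and the image corners show triangular fill wedges — a whole-image rotation by a non-right angle. All color is removed — every shape is now a shade of grey.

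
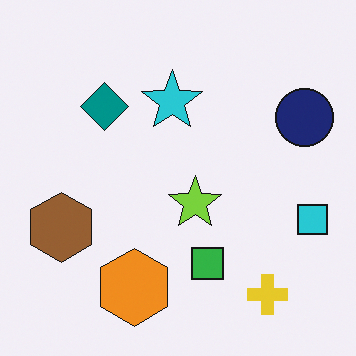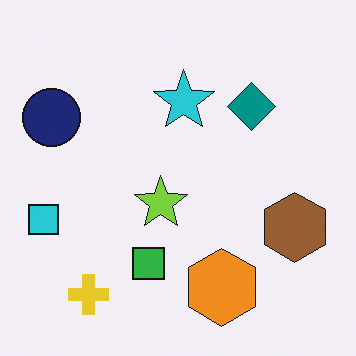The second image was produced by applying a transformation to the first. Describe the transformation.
The image was flipped horizontally (left ↔ right).

The cyan square is in the right of the first image and the left of the second — shapes on opposite sides of the vertical midline have swapped in a mirror flip.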